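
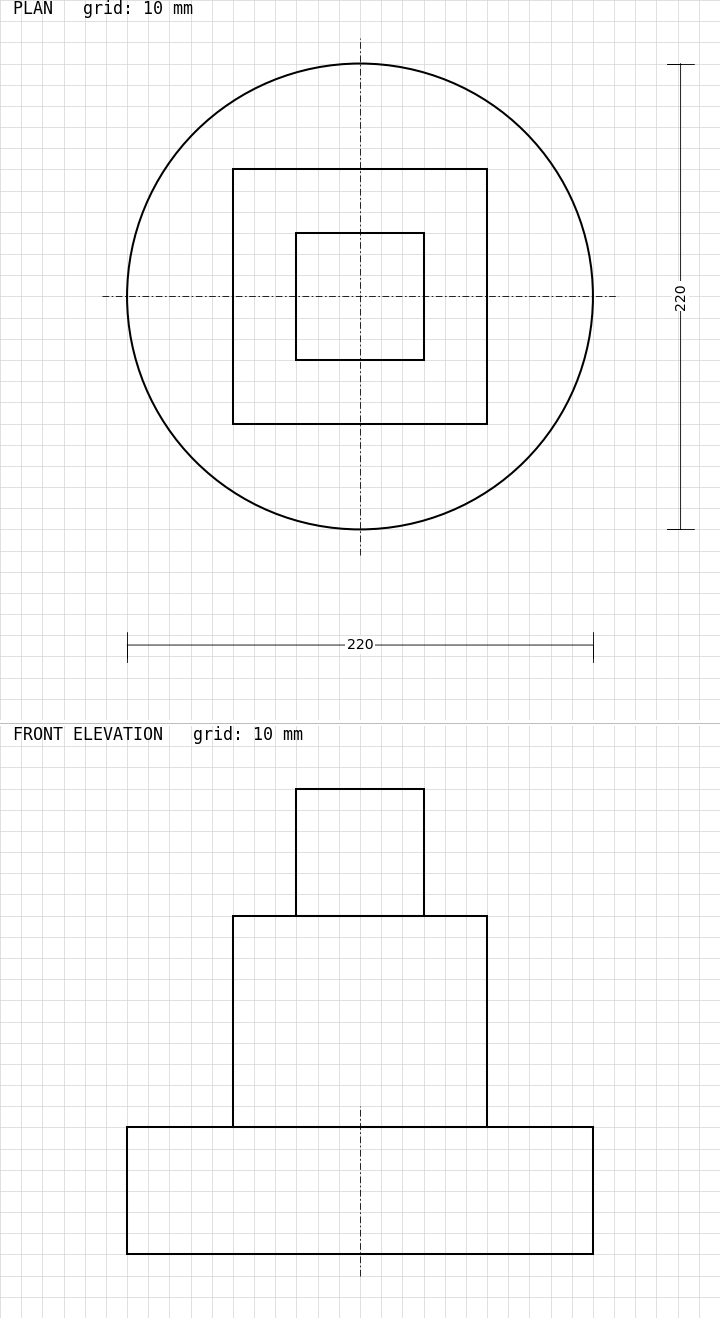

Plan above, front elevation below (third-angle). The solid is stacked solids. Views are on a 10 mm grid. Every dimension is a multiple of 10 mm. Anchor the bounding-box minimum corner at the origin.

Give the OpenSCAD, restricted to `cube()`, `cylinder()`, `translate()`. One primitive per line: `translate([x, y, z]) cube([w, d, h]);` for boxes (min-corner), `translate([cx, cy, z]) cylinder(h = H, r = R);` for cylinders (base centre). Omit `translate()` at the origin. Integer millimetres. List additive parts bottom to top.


translate([110, 110, 0]) cylinder(h = 60, r = 110);
translate([50, 50, 60]) cube([120, 120, 100]);
translate([80, 80, 160]) cube([60, 60, 60]);


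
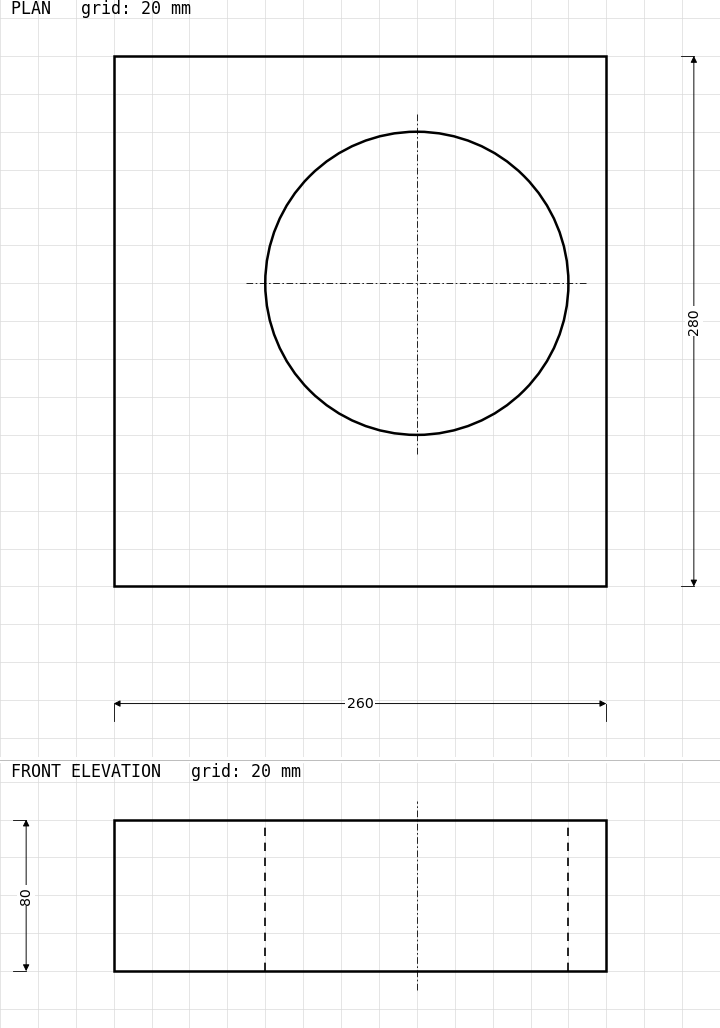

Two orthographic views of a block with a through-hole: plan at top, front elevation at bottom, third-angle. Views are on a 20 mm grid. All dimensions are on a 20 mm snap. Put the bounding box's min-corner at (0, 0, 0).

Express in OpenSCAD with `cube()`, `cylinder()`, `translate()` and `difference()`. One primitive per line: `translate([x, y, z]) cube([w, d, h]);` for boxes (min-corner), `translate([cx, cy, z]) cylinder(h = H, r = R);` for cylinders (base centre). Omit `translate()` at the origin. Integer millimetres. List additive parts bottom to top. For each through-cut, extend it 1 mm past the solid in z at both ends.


difference() {
  cube([260, 280, 80]);
  translate([160, 160, -1]) cylinder(h = 82, r = 80);
}


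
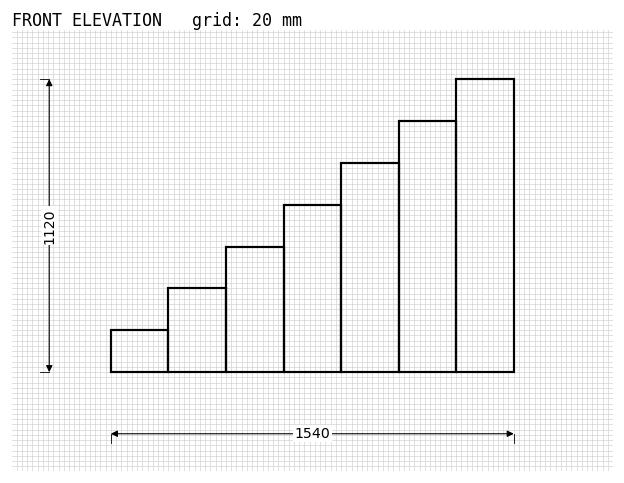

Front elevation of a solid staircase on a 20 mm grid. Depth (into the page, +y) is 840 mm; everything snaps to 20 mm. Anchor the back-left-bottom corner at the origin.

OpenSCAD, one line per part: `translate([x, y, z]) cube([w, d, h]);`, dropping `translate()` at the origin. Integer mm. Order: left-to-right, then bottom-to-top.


cube([220, 840, 160]);
translate([220, 0, 0]) cube([220, 840, 320]);
translate([440, 0, 0]) cube([220, 840, 480]);
translate([660, 0, 0]) cube([220, 840, 640]);
translate([880, 0, 0]) cube([220, 840, 800]);
translate([1100, 0, 0]) cube([220, 840, 960]);
translate([1320, 0, 0]) cube([220, 840, 1120]);


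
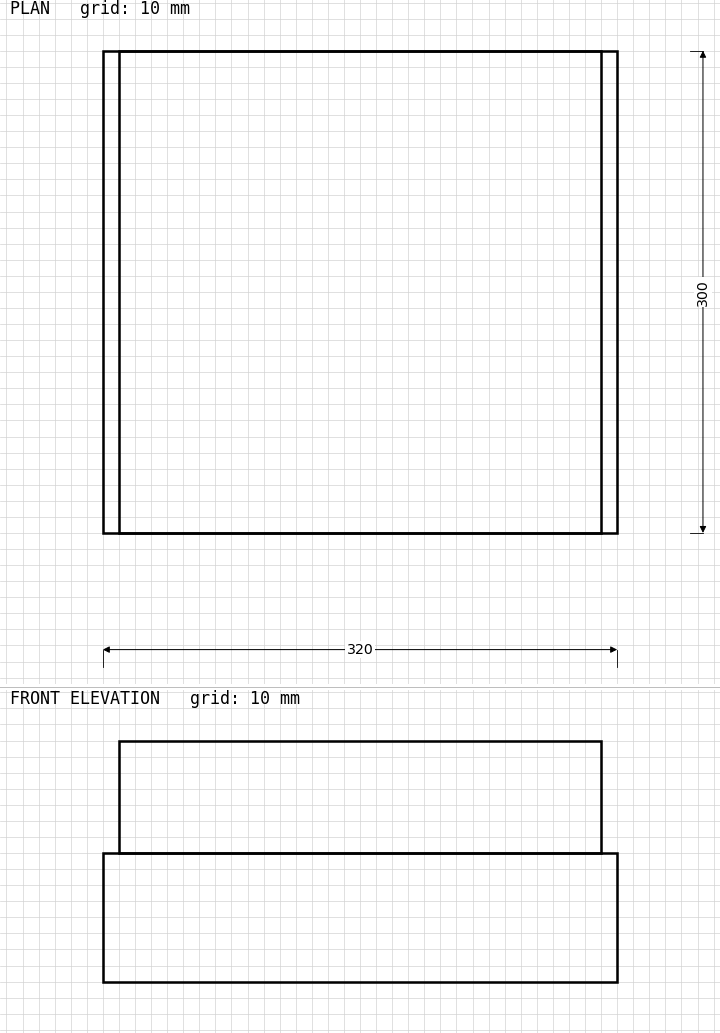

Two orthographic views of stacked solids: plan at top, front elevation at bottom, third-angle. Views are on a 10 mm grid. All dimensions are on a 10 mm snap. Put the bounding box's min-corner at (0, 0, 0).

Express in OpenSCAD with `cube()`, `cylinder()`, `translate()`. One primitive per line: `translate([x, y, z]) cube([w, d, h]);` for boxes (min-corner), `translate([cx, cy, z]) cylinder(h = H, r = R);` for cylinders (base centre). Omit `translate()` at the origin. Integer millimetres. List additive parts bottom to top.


cube([320, 300, 80]);
translate([10, 0, 80]) cube([300, 300, 70]);


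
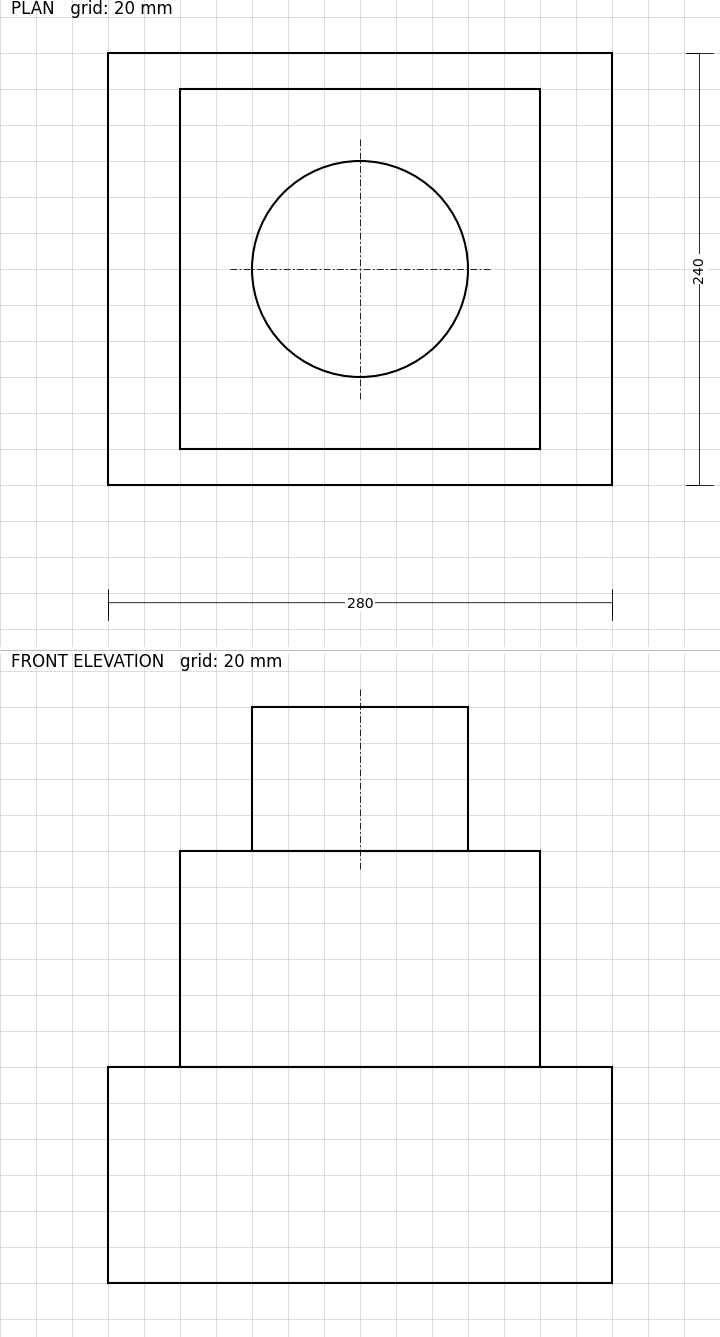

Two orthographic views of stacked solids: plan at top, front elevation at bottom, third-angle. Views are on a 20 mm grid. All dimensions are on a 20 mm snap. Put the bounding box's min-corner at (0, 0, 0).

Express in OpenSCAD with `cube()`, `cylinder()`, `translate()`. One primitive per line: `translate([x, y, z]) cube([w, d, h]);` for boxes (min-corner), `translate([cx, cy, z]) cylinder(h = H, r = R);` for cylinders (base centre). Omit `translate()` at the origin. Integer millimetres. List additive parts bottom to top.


cube([280, 240, 120]);
translate([40, 20, 120]) cube([200, 200, 120]);
translate([140, 120, 240]) cylinder(h = 80, r = 60);


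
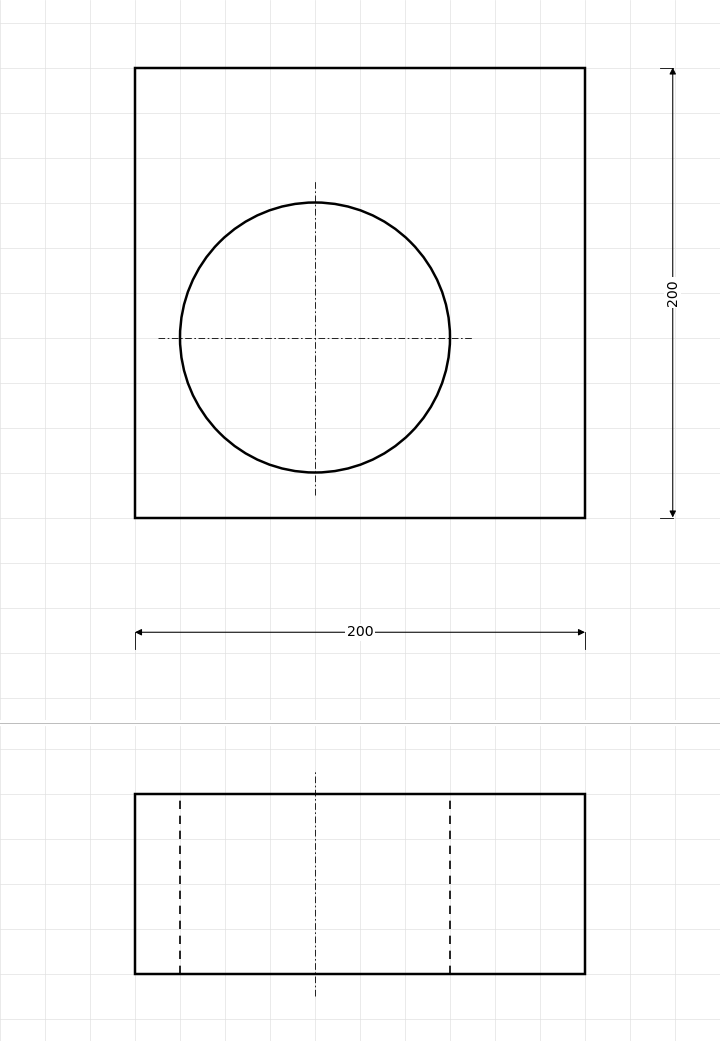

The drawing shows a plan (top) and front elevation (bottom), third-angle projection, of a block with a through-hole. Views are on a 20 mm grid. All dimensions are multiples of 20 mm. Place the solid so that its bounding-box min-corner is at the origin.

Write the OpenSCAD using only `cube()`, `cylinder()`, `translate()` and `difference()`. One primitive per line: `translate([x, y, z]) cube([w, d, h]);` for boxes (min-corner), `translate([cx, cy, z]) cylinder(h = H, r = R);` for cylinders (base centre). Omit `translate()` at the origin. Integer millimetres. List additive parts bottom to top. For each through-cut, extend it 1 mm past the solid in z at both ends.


difference() {
  cube([200, 200, 80]);
  translate([80, 80, -1]) cylinder(h = 82, r = 60);
}


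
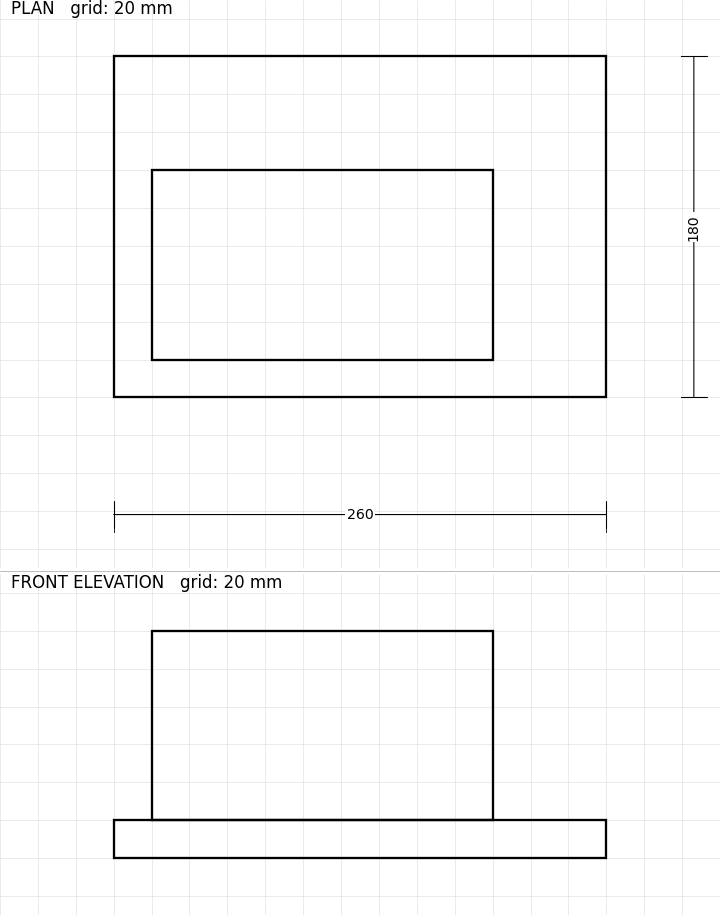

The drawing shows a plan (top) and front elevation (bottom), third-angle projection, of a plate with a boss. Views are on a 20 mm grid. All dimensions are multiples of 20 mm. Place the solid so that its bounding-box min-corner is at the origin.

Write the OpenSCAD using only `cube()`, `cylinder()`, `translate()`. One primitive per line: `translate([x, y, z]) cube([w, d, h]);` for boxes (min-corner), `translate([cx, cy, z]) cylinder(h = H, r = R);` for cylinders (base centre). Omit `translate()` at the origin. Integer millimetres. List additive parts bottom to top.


cube([260, 180, 20]);
translate([20, 20, 20]) cube([180, 100, 100]);


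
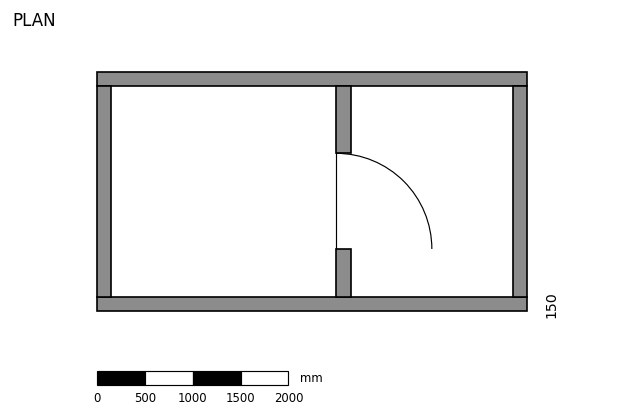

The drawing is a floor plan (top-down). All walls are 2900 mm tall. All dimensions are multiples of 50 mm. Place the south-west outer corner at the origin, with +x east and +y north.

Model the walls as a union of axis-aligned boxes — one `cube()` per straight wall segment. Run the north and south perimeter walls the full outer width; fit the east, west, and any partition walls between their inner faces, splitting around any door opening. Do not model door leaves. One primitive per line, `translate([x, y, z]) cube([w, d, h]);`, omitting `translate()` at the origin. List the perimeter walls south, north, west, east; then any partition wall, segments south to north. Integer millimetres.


cube([4500, 150, 2900]);
translate([0, 2350, 0]) cube([4500, 150, 2900]);
translate([0, 150, 0]) cube([150, 2200, 2900]);
translate([4350, 150, 0]) cube([150, 2200, 2900]);
translate([2500, 150, 0]) cube([150, 500, 2900]);
translate([2500, 1650, 0]) cube([150, 700, 2900]);


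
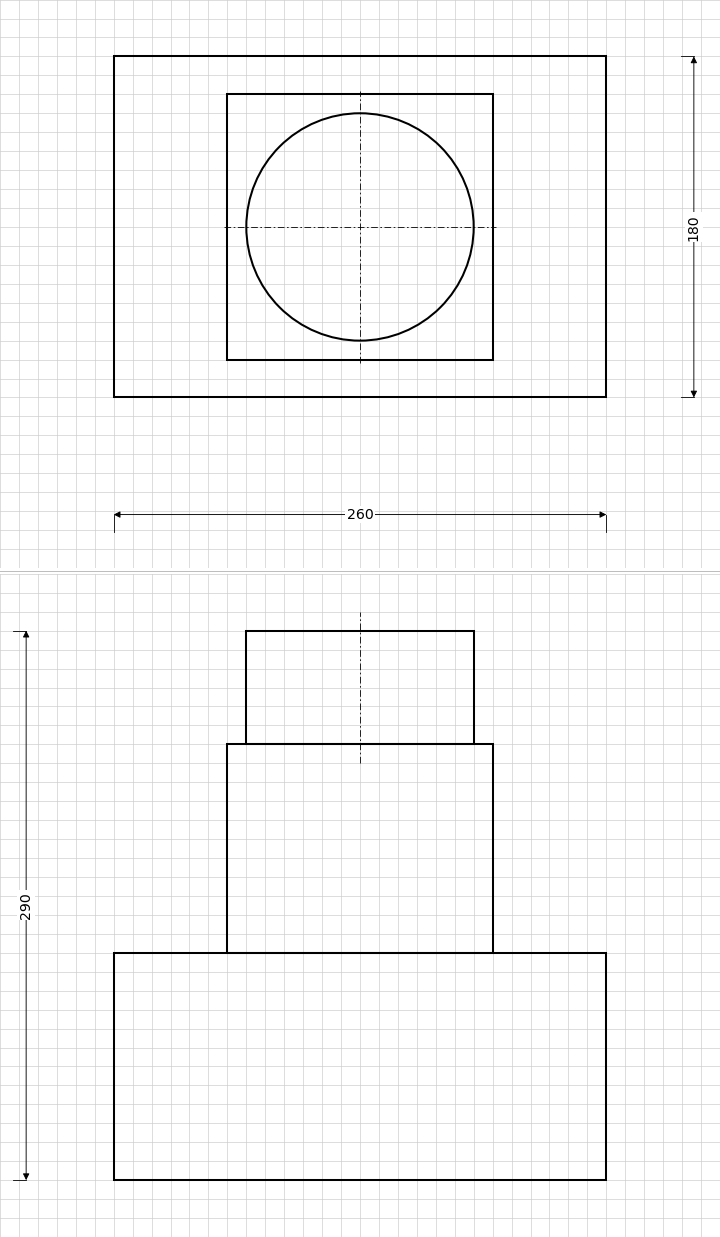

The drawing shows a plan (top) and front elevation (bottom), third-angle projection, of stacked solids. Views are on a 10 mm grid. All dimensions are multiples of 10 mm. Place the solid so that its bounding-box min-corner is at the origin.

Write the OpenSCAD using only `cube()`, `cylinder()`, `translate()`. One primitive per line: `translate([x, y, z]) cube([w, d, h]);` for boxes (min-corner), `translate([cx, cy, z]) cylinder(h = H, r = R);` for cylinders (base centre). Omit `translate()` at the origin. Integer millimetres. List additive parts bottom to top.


cube([260, 180, 120]);
translate([60, 20, 120]) cube([140, 140, 110]);
translate([130, 90, 230]) cylinder(h = 60, r = 60);


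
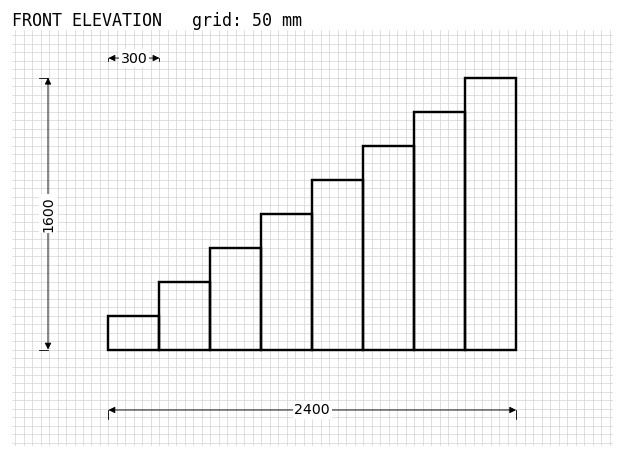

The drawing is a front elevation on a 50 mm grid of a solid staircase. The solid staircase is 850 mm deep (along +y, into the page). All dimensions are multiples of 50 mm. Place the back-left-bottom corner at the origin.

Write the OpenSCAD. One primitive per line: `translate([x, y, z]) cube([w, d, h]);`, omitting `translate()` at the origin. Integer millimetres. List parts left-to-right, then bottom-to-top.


cube([300, 850, 200]);
translate([300, 0, 0]) cube([300, 850, 400]);
translate([600, 0, 0]) cube([300, 850, 600]);
translate([900, 0, 0]) cube([300, 850, 800]);
translate([1200, 0, 0]) cube([300, 850, 1000]);
translate([1500, 0, 0]) cube([300, 850, 1200]);
translate([1800, 0, 0]) cube([300, 850, 1400]);
translate([2100, 0, 0]) cube([300, 850, 1600]);


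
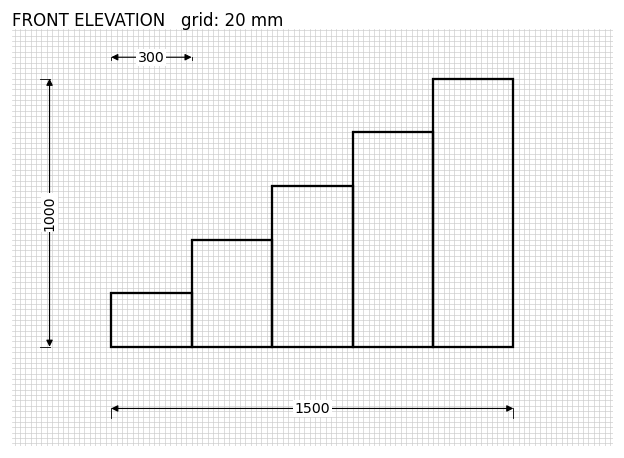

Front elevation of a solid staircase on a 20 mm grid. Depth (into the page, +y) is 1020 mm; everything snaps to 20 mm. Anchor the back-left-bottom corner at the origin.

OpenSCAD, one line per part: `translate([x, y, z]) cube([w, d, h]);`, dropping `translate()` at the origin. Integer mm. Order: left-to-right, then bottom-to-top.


cube([300, 1020, 200]);
translate([300, 0, 0]) cube([300, 1020, 400]);
translate([600, 0, 0]) cube([300, 1020, 600]);
translate([900, 0, 0]) cube([300, 1020, 800]);
translate([1200, 0, 0]) cube([300, 1020, 1000]);


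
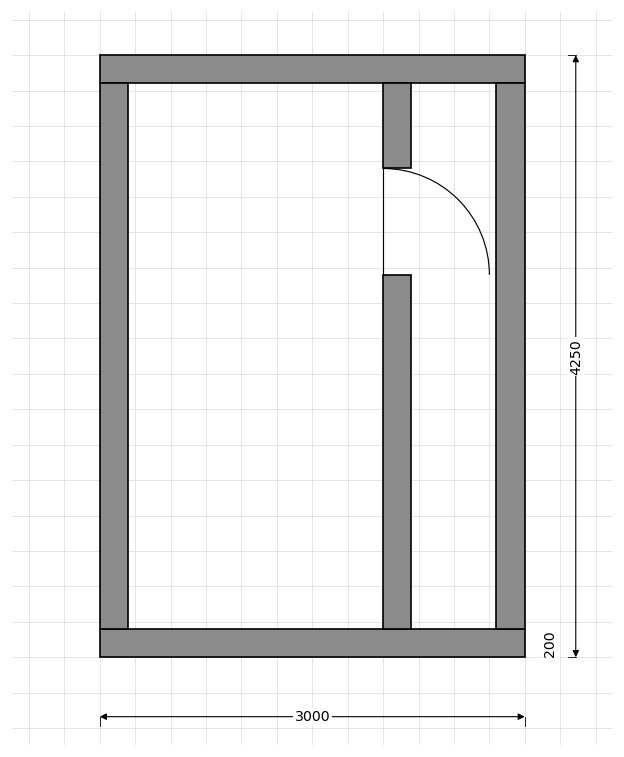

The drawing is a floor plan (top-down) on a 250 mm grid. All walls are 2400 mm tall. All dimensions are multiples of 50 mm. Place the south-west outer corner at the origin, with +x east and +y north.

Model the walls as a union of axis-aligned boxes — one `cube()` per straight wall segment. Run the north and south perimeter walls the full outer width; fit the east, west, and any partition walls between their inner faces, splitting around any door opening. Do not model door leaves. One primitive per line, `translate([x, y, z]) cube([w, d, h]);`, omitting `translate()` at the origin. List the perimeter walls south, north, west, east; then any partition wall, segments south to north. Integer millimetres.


cube([3000, 200, 2400]);
translate([0, 4050, 0]) cube([3000, 200, 2400]);
translate([0, 200, 0]) cube([200, 3850, 2400]);
translate([2800, 200, 0]) cube([200, 3850, 2400]);
translate([2000, 200, 0]) cube([200, 2500, 2400]);
translate([2000, 3450, 0]) cube([200, 600, 2400]);


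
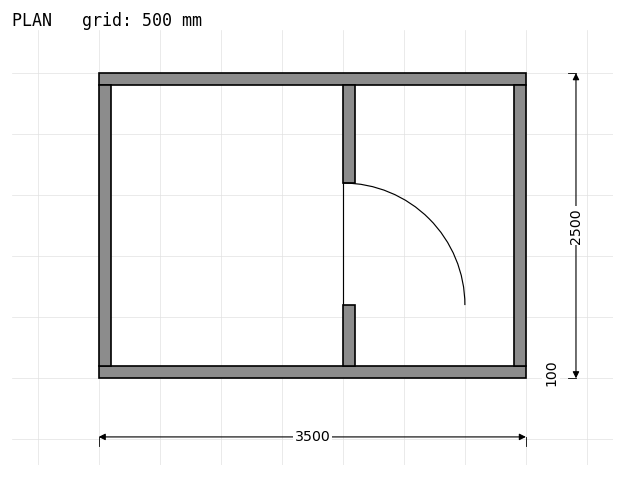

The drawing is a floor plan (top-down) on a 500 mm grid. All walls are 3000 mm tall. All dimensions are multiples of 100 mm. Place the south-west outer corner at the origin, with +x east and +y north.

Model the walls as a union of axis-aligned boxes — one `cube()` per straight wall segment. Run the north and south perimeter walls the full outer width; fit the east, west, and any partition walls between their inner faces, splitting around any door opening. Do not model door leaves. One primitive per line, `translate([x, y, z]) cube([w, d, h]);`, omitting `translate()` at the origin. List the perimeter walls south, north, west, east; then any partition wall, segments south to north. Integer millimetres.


cube([3500, 100, 3000]);
translate([0, 2400, 0]) cube([3500, 100, 3000]);
translate([0, 100, 0]) cube([100, 2300, 3000]);
translate([3400, 100, 0]) cube([100, 2300, 3000]);
translate([2000, 100, 0]) cube([100, 500, 3000]);
translate([2000, 1600, 0]) cube([100, 800, 3000]);


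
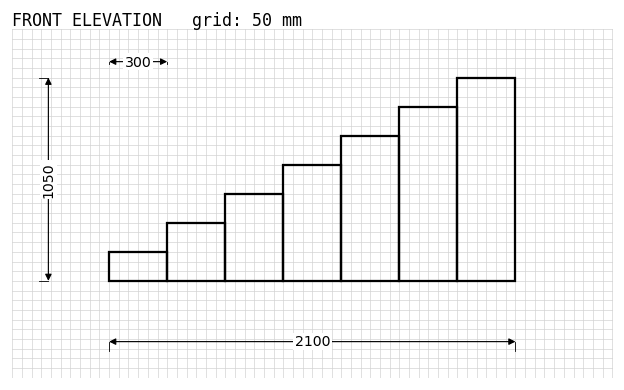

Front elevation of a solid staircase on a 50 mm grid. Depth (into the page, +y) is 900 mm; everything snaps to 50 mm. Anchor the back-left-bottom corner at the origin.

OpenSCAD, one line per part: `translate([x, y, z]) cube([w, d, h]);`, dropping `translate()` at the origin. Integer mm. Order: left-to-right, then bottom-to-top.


cube([300, 900, 150]);
translate([300, 0, 0]) cube([300, 900, 300]);
translate([600, 0, 0]) cube([300, 900, 450]);
translate([900, 0, 0]) cube([300, 900, 600]);
translate([1200, 0, 0]) cube([300, 900, 750]);
translate([1500, 0, 0]) cube([300, 900, 900]);
translate([1800, 0, 0]) cube([300, 900, 1050]);


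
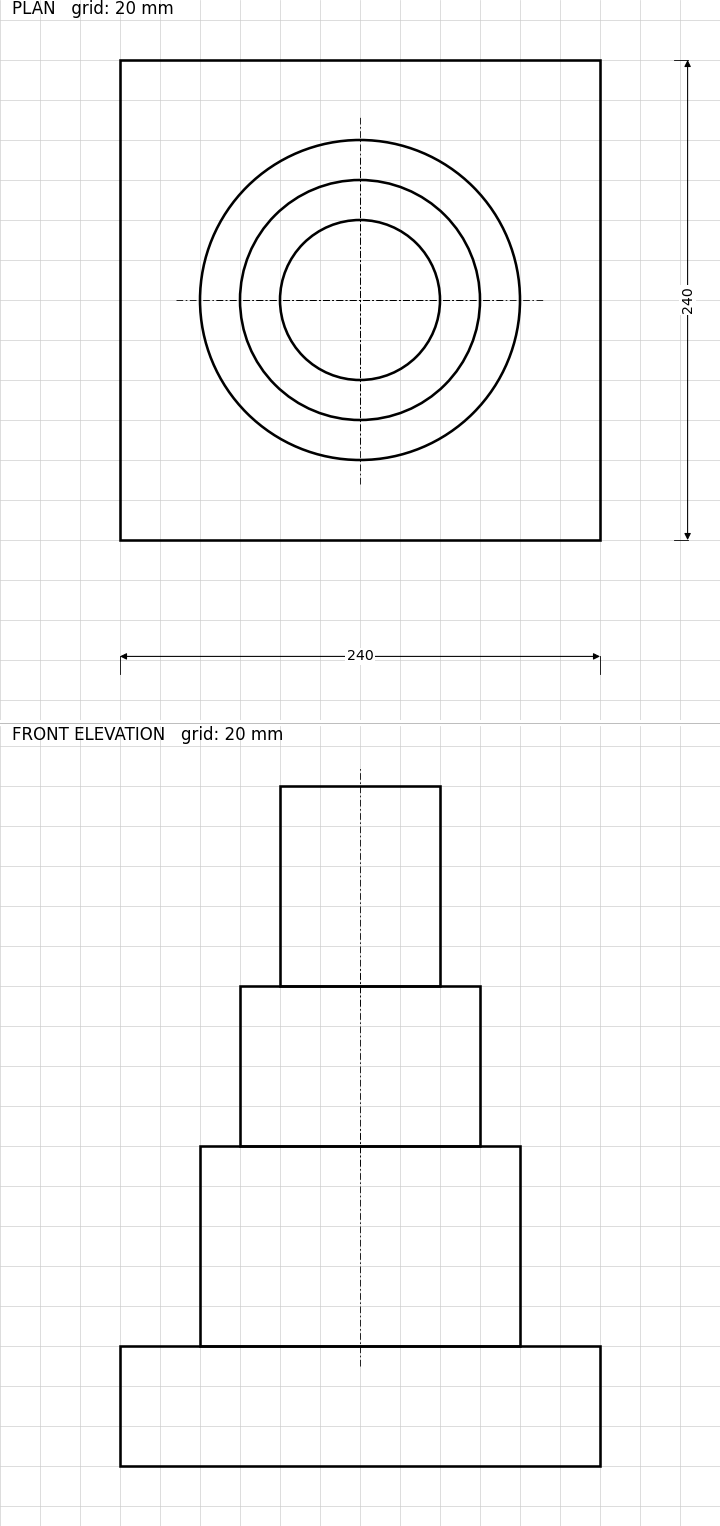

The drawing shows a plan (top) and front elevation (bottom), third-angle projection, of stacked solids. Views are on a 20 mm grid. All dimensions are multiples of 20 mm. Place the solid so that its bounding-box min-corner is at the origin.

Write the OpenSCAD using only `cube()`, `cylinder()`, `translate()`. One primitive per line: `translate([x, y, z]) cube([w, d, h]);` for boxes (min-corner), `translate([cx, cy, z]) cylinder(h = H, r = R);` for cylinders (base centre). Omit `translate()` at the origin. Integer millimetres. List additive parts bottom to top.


cube([240, 240, 60]);
translate([120, 120, 60]) cylinder(h = 100, r = 80);
translate([120, 120, 160]) cylinder(h = 80, r = 60);
translate([120, 120, 240]) cylinder(h = 100, r = 40);


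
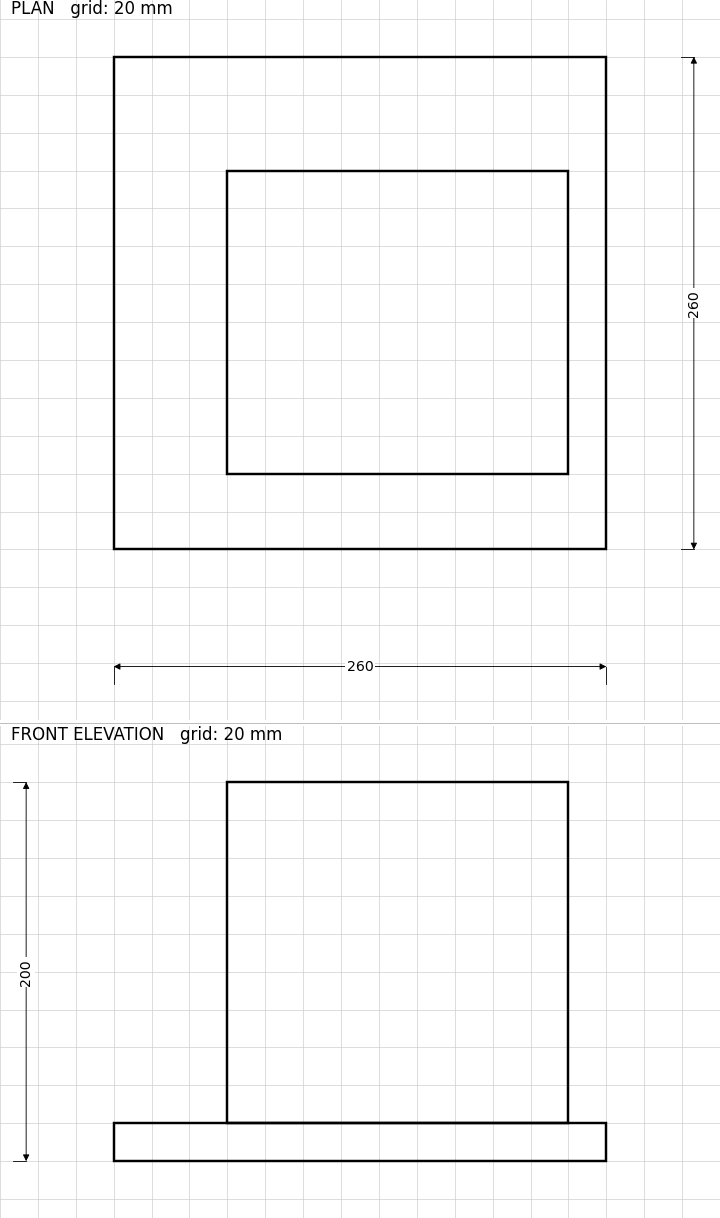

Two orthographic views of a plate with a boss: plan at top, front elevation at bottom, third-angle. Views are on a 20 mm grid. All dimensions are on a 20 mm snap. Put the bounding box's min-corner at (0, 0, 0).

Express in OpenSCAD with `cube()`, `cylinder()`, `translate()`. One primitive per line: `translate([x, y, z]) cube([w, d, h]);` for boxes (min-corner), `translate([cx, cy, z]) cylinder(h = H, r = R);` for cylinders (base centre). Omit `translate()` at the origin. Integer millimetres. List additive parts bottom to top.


cube([260, 260, 20]);
translate([60, 40, 20]) cube([180, 160, 180]);


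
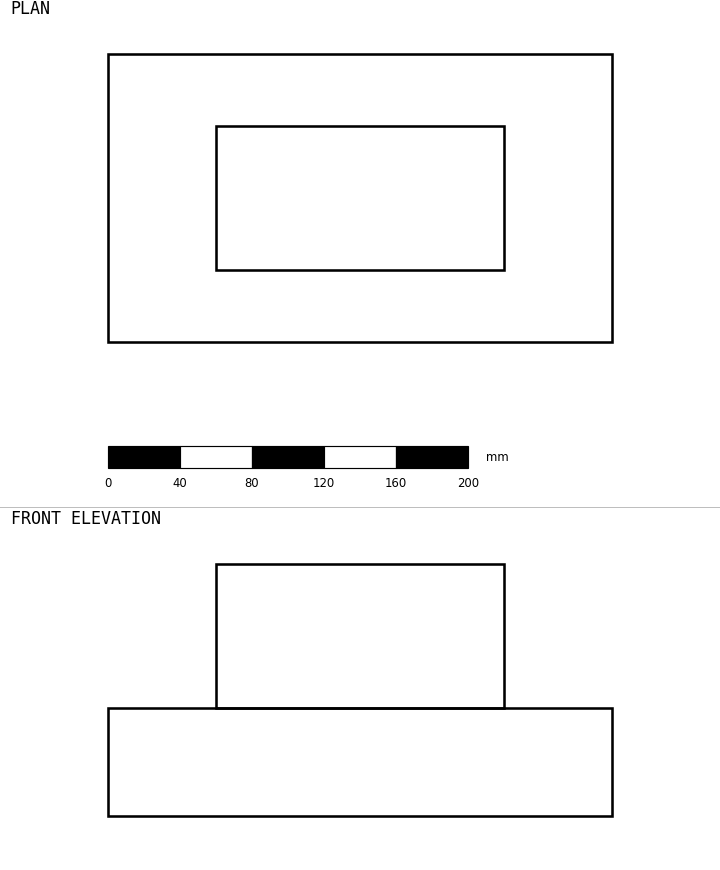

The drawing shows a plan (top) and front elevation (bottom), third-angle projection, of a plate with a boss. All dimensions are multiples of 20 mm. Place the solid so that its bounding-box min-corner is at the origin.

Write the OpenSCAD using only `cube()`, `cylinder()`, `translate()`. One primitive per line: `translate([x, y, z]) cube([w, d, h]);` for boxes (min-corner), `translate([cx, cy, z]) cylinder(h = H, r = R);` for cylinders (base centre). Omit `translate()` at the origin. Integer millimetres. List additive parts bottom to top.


cube([280, 160, 60]);
translate([60, 40, 60]) cube([160, 80, 80]);


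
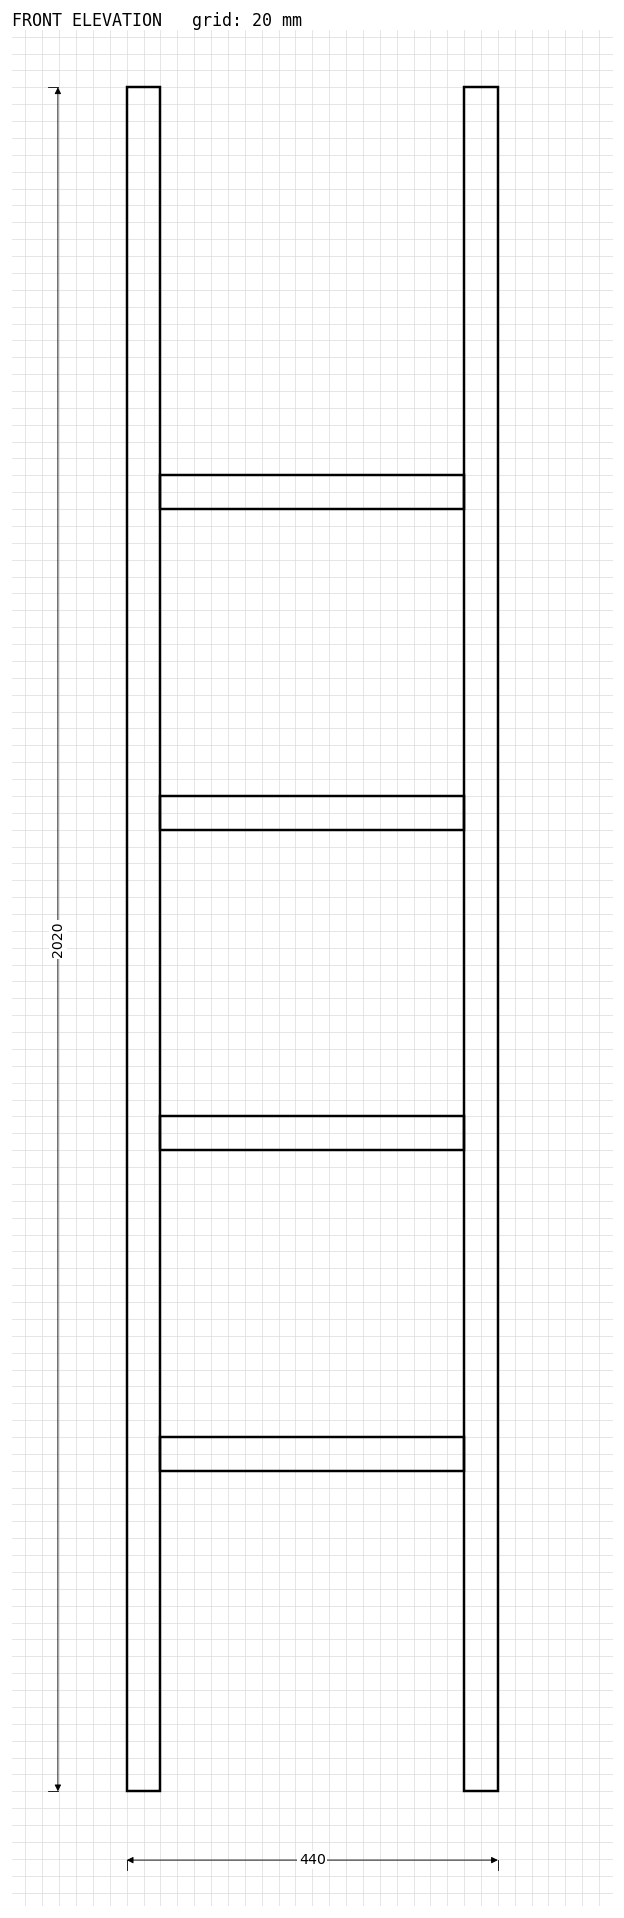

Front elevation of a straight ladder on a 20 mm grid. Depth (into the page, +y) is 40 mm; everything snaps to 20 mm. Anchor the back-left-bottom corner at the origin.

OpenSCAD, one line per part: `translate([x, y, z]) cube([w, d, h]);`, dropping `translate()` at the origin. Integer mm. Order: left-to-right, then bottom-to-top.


cube([40, 40, 2020]);
translate([40, 0, 380]) cube([360, 40, 40]);
translate([40, 0, 760]) cube([360, 40, 40]);
translate([40, 0, 1140]) cube([360, 40, 40]);
translate([40, 0, 1520]) cube([360, 40, 40]);
translate([400, 0, 0]) cube([40, 40, 2020]);


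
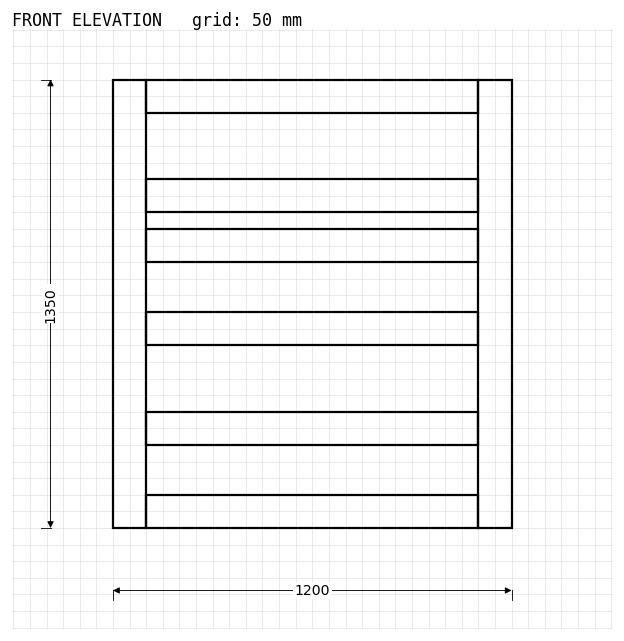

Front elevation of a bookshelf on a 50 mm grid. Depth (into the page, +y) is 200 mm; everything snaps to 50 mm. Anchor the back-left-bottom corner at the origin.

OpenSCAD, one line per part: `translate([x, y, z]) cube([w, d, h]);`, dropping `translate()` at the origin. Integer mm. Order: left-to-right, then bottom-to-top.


cube([100, 200, 1350]);
translate([100, 0, 0]) cube([1000, 200, 100]);
translate([100, 0, 250]) cube([1000, 200, 100]);
translate([100, 0, 550]) cube([1000, 200, 100]);
translate([100, 0, 800]) cube([1000, 200, 100]);
translate([100, 0, 950]) cube([1000, 200, 100]);
translate([100, 0, 1250]) cube([1000, 200, 100]);
translate([1100, 0, 0]) cube([100, 200, 1350]);


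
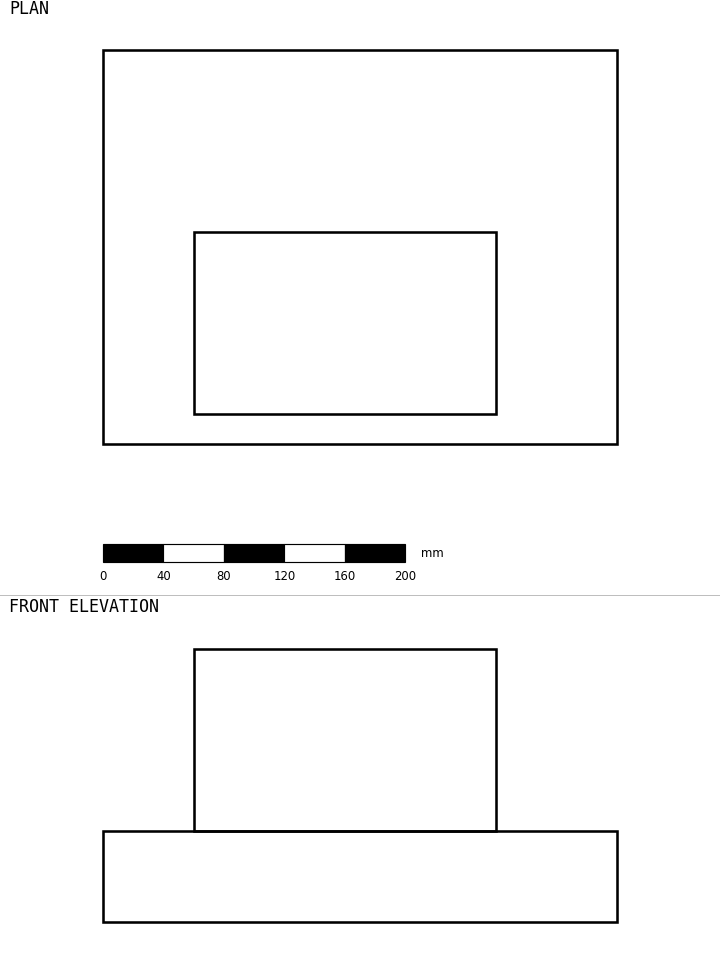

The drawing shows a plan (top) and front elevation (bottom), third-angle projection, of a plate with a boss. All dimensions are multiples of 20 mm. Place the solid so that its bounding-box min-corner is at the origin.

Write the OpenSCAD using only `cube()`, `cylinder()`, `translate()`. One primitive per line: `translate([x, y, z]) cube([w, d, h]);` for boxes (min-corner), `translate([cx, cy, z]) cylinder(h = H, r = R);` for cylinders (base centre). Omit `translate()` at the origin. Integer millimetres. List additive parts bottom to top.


cube([340, 260, 60]);
translate([60, 20, 60]) cube([200, 120, 120]);


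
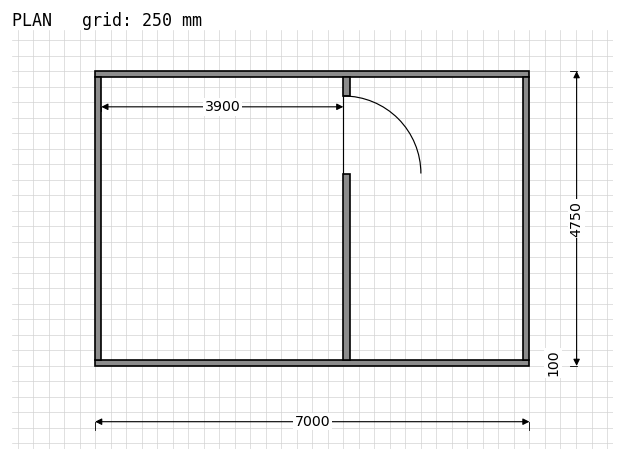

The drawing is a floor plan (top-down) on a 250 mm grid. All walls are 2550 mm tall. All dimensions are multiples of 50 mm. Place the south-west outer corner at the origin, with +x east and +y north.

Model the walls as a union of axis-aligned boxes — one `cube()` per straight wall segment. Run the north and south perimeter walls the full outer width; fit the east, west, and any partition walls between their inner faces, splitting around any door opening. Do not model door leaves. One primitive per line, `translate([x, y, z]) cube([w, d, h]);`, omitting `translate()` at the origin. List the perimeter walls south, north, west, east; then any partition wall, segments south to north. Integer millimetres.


cube([7000, 100, 2550]);
translate([0, 4650, 0]) cube([7000, 100, 2550]);
translate([0, 100, 0]) cube([100, 4550, 2550]);
translate([6900, 100, 0]) cube([100, 4550, 2550]);
translate([4000, 100, 0]) cube([100, 3000, 2550]);
translate([4000, 4350, 0]) cube([100, 300, 2550]);


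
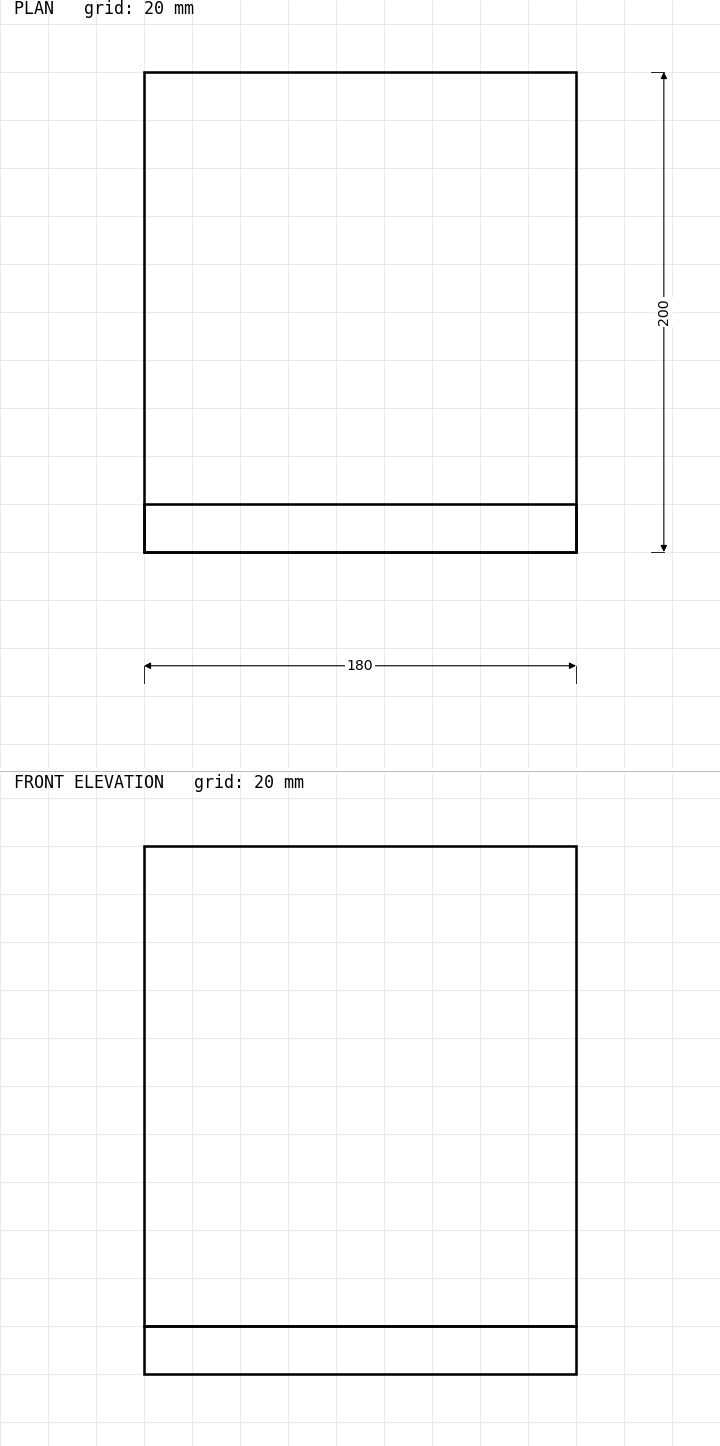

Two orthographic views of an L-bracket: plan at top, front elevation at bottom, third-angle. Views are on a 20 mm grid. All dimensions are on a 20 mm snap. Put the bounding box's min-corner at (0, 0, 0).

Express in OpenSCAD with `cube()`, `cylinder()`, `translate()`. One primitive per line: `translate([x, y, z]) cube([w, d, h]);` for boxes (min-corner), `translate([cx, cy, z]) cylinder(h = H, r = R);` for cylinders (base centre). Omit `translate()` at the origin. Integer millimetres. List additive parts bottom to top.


cube([180, 200, 20]);
translate([0, 0, 20]) cube([180, 20, 200]);


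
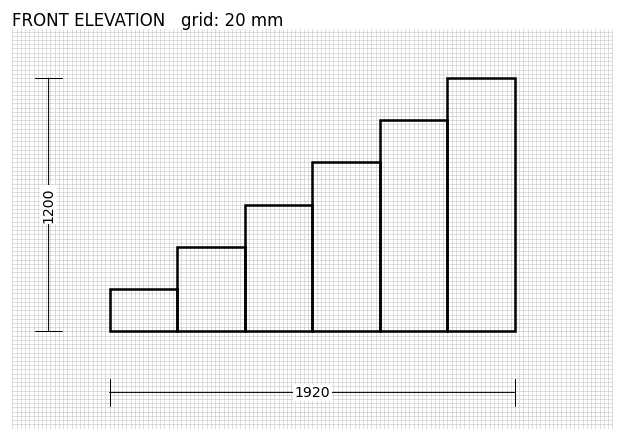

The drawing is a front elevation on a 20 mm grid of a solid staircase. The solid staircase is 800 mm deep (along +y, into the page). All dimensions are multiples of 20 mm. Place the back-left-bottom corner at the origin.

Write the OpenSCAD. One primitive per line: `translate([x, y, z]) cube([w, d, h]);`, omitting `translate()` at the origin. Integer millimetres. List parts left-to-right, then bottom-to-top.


cube([320, 800, 200]);
translate([320, 0, 0]) cube([320, 800, 400]);
translate([640, 0, 0]) cube([320, 800, 600]);
translate([960, 0, 0]) cube([320, 800, 800]);
translate([1280, 0, 0]) cube([320, 800, 1000]);
translate([1600, 0, 0]) cube([320, 800, 1200]);


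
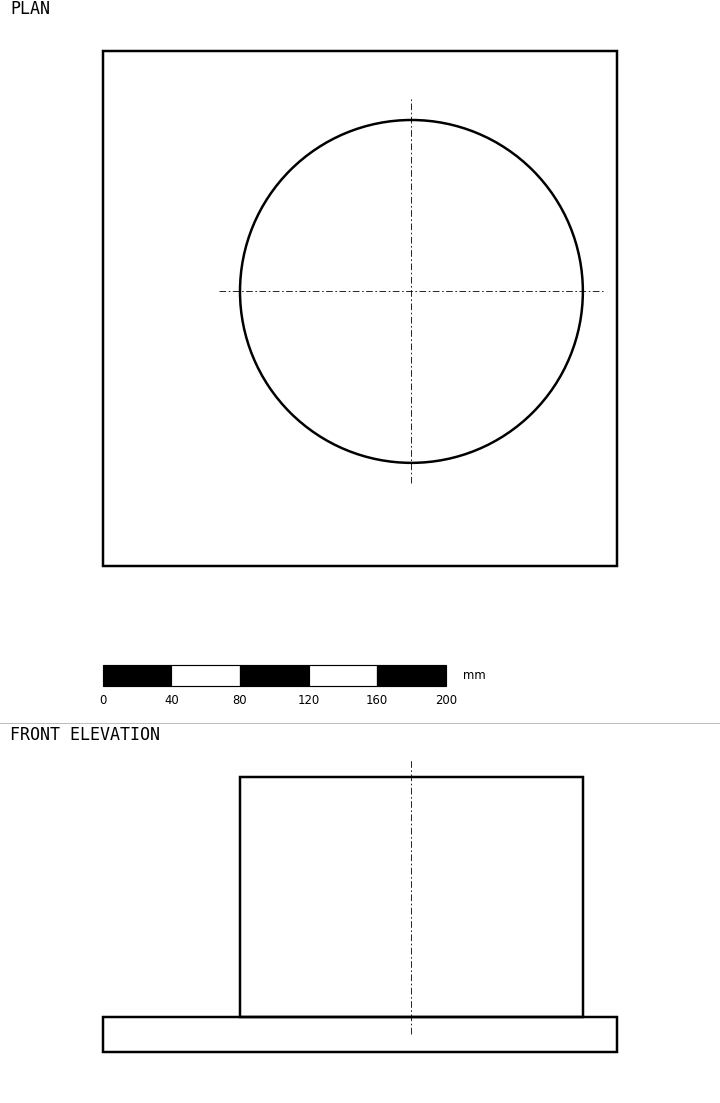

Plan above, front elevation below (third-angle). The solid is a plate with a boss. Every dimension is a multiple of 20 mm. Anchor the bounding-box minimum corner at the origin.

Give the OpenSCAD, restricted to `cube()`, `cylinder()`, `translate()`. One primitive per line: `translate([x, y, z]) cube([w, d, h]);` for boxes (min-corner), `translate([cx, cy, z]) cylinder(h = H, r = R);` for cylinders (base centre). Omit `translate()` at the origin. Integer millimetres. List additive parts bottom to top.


cube([300, 300, 20]);
translate([180, 160, 20]) cylinder(h = 140, r = 100);


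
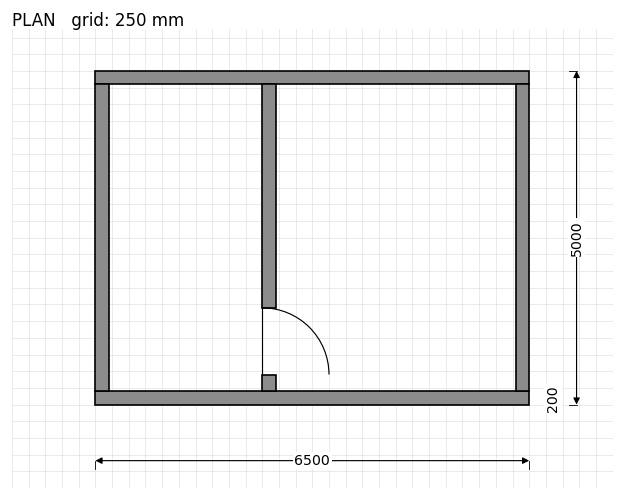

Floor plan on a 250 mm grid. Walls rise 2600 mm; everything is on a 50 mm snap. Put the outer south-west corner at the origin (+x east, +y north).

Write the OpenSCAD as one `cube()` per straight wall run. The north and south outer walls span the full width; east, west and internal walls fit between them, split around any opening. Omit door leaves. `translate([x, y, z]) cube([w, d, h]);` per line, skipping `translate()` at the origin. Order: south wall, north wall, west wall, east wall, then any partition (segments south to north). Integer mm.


cube([6500, 200, 2600]);
translate([0, 4800, 0]) cube([6500, 200, 2600]);
translate([0, 200, 0]) cube([200, 4600, 2600]);
translate([6300, 200, 0]) cube([200, 4600, 2600]);
translate([2500, 200, 0]) cube([200, 250, 2600]);
translate([2500, 1450, 0]) cube([200, 3350, 2600]);


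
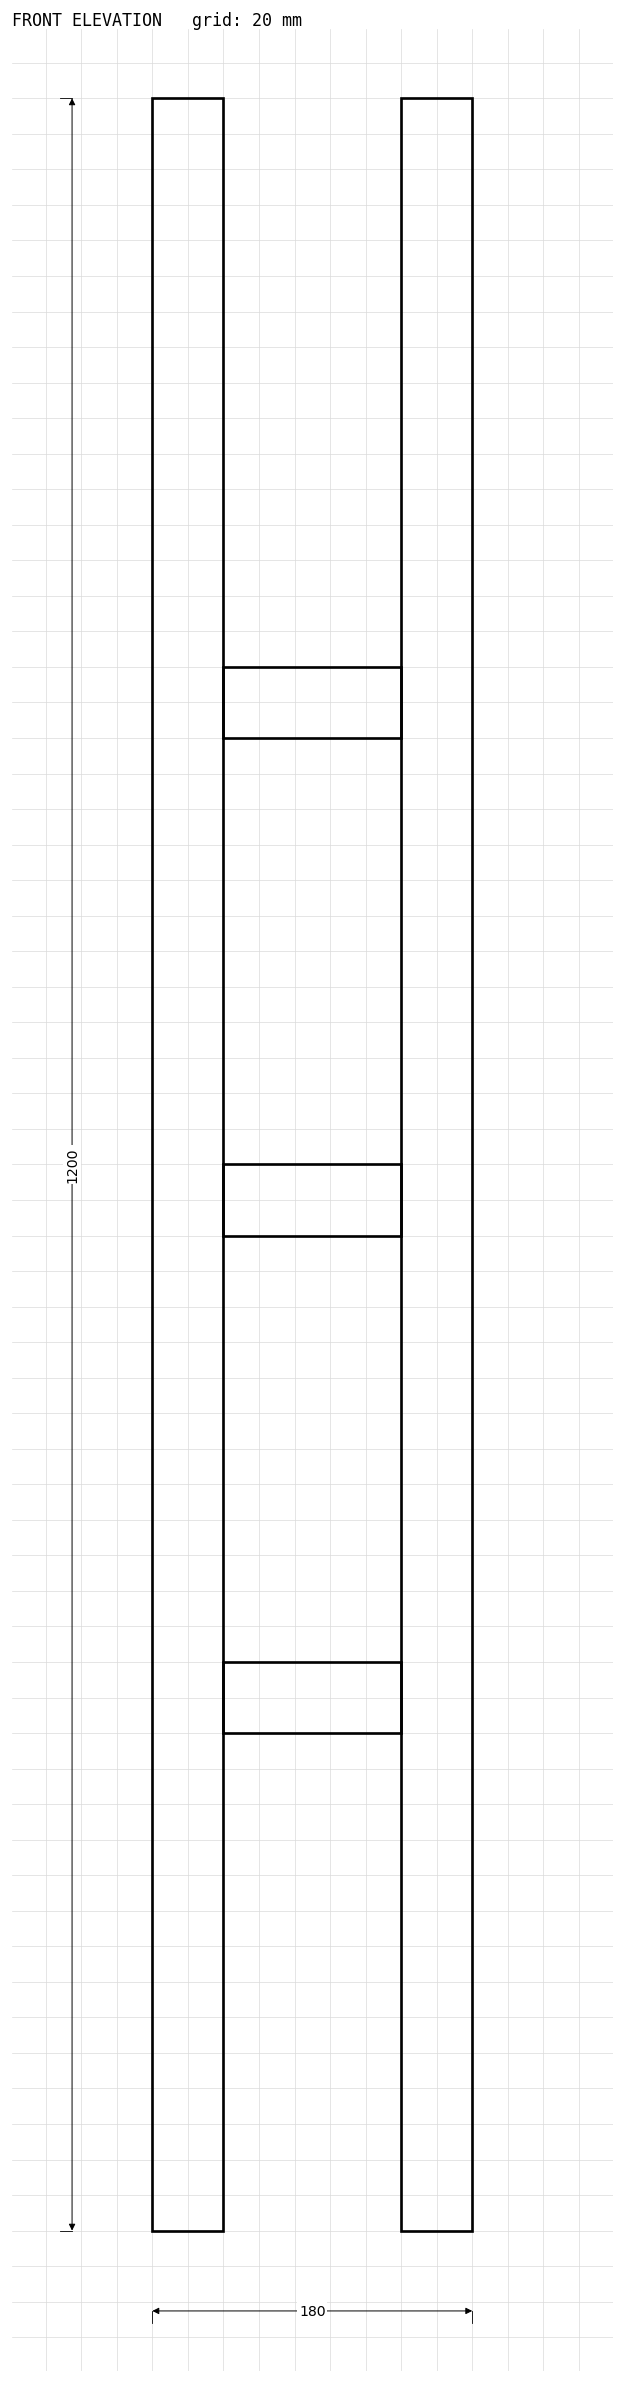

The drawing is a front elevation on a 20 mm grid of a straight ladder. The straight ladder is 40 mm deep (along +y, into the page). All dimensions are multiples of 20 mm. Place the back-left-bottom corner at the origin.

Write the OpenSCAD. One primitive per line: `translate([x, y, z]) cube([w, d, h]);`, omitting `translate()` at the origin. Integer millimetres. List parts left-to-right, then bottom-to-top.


cube([40, 40, 1200]);
translate([40, 0, 280]) cube([100, 40, 40]);
translate([40, 0, 560]) cube([100, 40, 40]);
translate([40, 0, 840]) cube([100, 40, 40]);
translate([140, 0, 0]) cube([40, 40, 1200]);


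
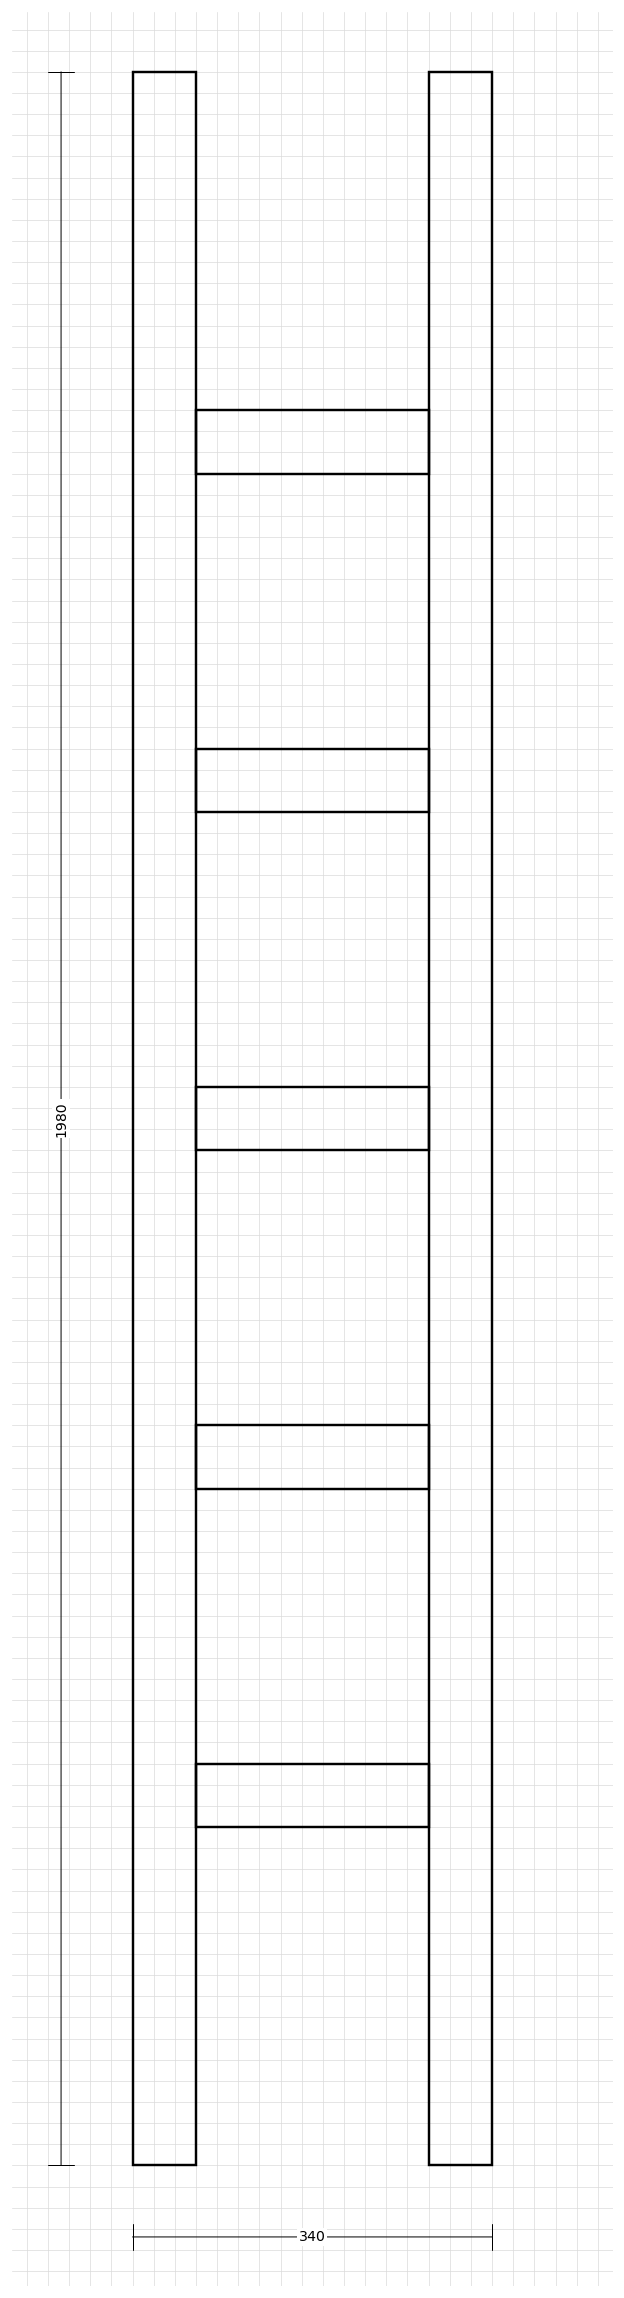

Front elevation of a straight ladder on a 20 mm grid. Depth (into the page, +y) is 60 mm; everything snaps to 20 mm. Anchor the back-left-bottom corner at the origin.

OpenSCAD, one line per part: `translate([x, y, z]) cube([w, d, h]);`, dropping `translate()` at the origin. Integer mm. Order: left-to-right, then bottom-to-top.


cube([60, 60, 1980]);
translate([60, 0, 320]) cube([220, 60, 60]);
translate([60, 0, 640]) cube([220, 60, 60]);
translate([60, 0, 960]) cube([220, 60, 60]);
translate([60, 0, 1280]) cube([220, 60, 60]);
translate([60, 0, 1600]) cube([220, 60, 60]);
translate([280, 0, 0]) cube([60, 60, 1980]);


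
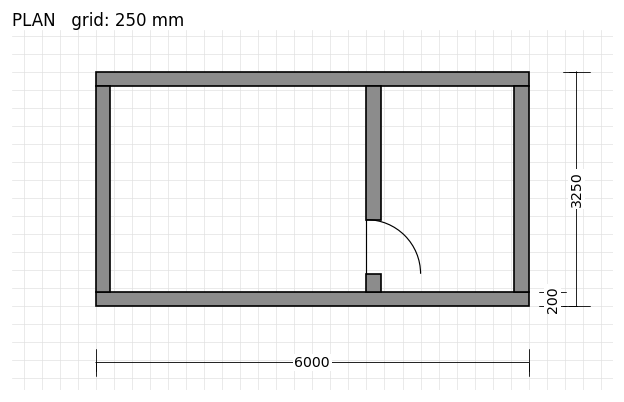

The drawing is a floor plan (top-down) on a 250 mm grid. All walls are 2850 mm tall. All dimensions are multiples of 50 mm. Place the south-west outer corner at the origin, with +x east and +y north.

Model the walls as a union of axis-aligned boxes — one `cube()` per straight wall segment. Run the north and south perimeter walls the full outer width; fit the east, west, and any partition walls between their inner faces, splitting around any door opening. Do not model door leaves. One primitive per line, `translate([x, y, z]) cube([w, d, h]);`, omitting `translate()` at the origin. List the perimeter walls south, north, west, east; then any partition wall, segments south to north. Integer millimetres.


cube([6000, 200, 2850]);
translate([0, 3050, 0]) cube([6000, 200, 2850]);
translate([0, 200, 0]) cube([200, 2850, 2850]);
translate([5800, 200, 0]) cube([200, 2850, 2850]);
translate([3750, 200, 0]) cube([200, 250, 2850]);
translate([3750, 1200, 0]) cube([200, 1850, 2850]);


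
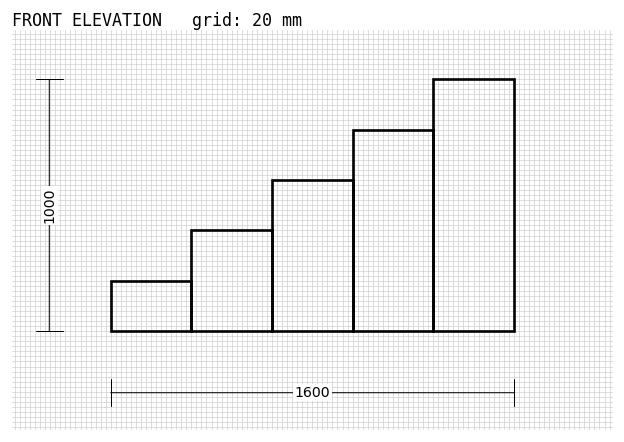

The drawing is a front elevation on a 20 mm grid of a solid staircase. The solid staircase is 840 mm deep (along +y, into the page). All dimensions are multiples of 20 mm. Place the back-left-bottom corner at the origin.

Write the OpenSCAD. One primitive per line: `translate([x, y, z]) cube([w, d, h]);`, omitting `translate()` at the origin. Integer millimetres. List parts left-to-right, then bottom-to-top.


cube([320, 840, 200]);
translate([320, 0, 0]) cube([320, 840, 400]);
translate([640, 0, 0]) cube([320, 840, 600]);
translate([960, 0, 0]) cube([320, 840, 800]);
translate([1280, 0, 0]) cube([320, 840, 1000]);


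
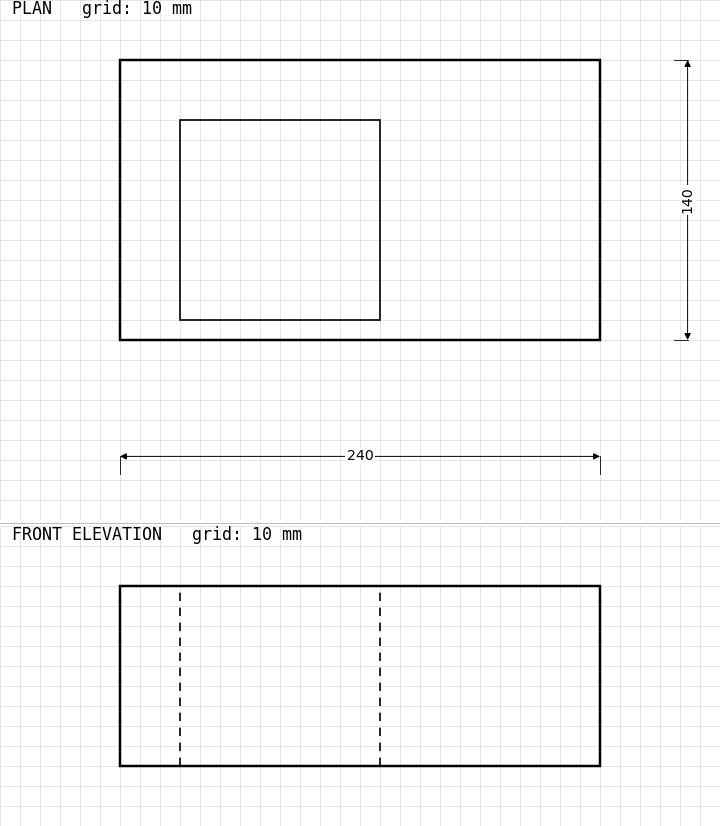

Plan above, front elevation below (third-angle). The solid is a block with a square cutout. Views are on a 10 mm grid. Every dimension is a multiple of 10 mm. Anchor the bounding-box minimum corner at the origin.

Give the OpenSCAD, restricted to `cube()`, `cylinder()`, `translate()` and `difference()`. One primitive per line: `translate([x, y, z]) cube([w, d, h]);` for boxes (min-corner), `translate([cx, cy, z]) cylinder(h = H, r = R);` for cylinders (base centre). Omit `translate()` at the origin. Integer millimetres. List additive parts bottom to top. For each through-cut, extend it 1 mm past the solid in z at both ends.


difference() {
  cube([240, 140, 90]);
  translate([30, 10, -1]) cube([100, 100, 92]);
}


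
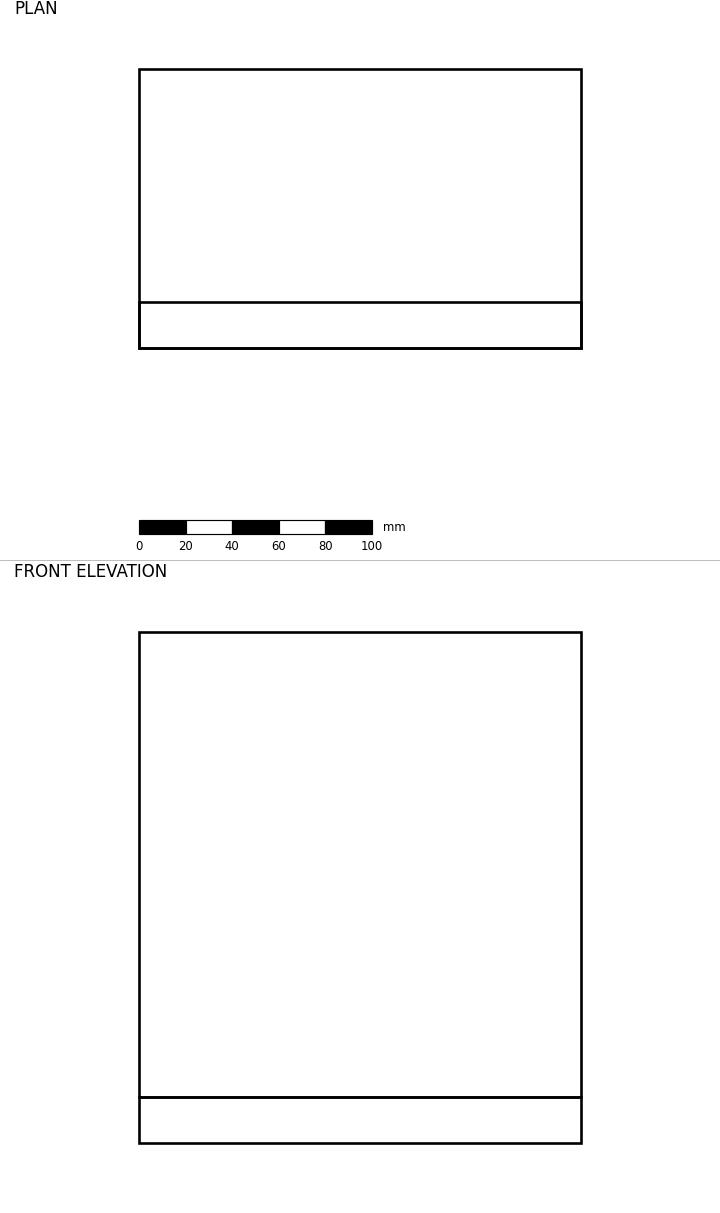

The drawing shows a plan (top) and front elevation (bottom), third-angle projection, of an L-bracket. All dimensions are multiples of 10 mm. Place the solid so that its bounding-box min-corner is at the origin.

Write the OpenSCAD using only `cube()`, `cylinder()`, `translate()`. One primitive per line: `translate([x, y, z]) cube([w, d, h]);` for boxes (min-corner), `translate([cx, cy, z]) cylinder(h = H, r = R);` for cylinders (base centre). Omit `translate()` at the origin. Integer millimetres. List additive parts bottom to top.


cube([190, 120, 20]);
translate([0, 0, 20]) cube([190, 20, 200]);


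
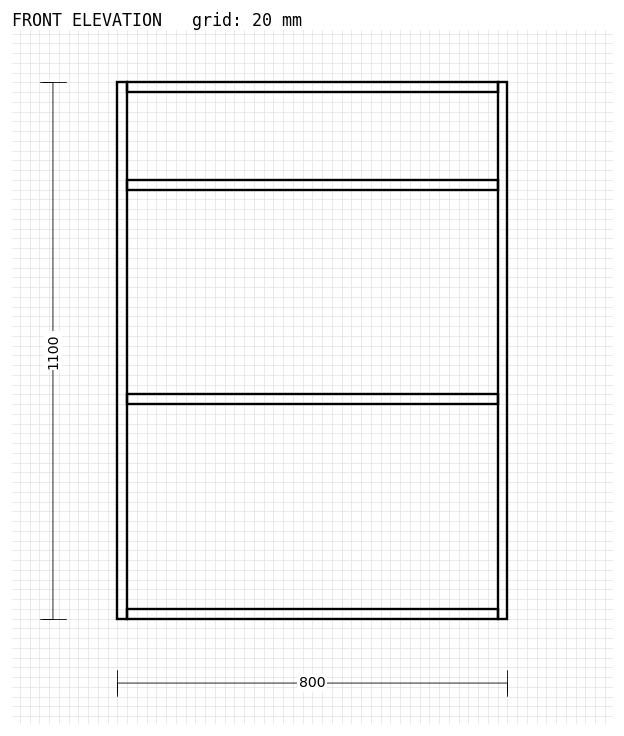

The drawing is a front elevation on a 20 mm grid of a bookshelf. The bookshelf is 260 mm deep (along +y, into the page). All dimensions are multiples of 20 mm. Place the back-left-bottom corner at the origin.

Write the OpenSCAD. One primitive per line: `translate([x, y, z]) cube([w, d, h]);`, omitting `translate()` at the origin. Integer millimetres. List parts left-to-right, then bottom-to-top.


cube([20, 260, 1100]);
translate([20, 0, 0]) cube([760, 260, 20]);
translate([20, 0, 440]) cube([760, 260, 20]);
translate([20, 0, 880]) cube([760, 260, 20]);
translate([20, 0, 1080]) cube([760, 260, 20]);
translate([780, 0, 0]) cube([20, 260, 1100]);


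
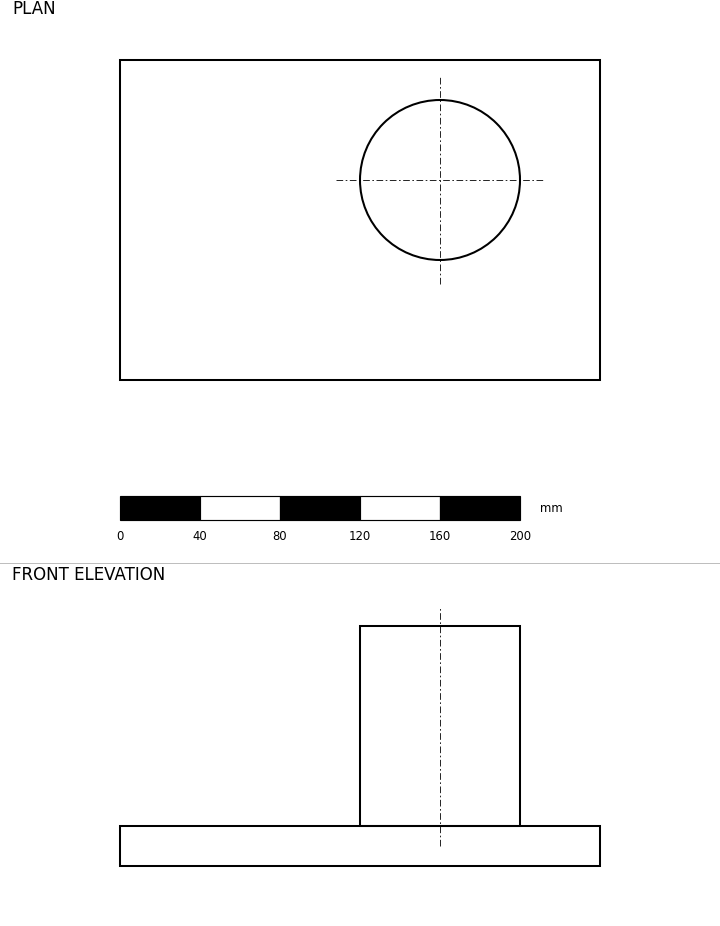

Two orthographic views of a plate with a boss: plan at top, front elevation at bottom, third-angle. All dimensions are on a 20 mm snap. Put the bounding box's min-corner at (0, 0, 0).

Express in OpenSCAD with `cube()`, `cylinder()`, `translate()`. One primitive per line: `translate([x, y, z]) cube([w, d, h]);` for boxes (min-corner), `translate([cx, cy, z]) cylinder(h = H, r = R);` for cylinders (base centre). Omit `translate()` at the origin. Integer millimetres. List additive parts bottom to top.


cube([240, 160, 20]);
translate([160, 100, 20]) cylinder(h = 100, r = 40);


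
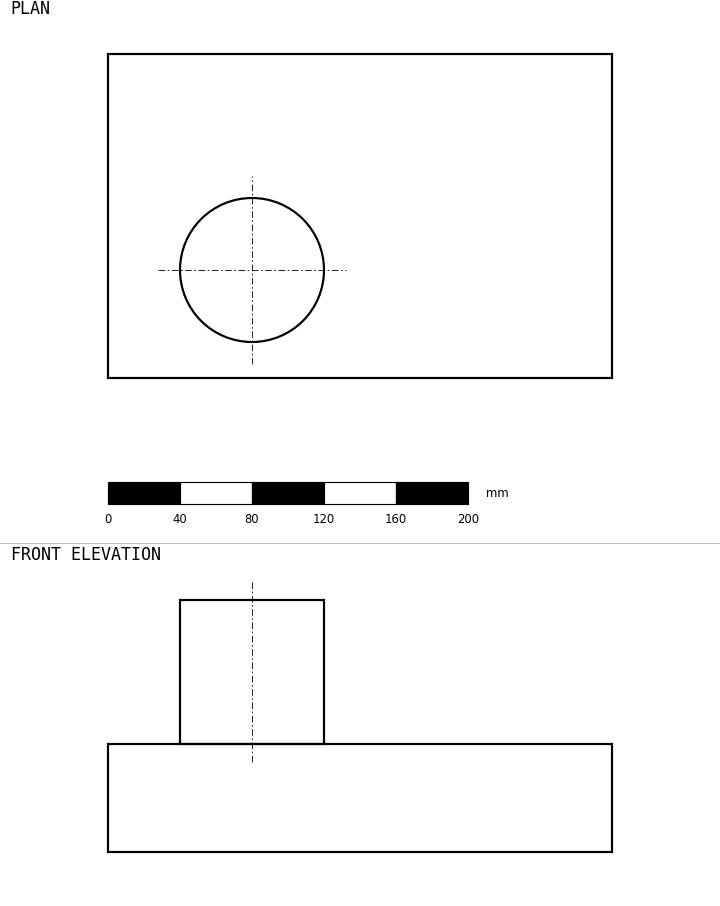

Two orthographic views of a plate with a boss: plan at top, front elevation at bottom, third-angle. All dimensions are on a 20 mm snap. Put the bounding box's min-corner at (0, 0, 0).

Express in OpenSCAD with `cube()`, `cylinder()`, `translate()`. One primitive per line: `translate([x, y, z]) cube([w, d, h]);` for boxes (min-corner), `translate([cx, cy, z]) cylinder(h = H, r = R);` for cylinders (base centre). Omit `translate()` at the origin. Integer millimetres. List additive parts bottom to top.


cube([280, 180, 60]);
translate([80, 60, 60]) cylinder(h = 80, r = 40);
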